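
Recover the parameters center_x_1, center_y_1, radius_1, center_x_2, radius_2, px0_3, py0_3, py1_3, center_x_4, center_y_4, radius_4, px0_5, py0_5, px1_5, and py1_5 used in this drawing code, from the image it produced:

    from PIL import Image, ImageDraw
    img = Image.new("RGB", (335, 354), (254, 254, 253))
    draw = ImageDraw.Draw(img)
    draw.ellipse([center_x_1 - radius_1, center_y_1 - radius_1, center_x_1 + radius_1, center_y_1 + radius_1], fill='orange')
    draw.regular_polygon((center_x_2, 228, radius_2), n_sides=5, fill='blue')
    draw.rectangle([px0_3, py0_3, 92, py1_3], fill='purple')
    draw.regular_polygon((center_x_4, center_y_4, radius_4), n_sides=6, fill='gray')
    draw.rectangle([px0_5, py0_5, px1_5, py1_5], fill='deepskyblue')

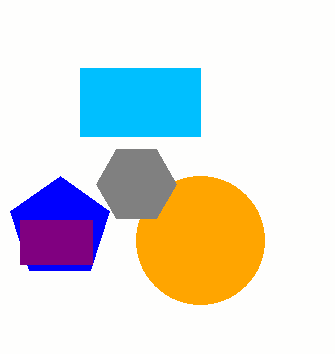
center_x_1 = 200; center_y_1 = 240; radius_1 = 64; center_x_2 = 60; radius_2 = 52; px0_3 = 20; py0_3 = 220; py1_3 = 264; center_x_4 = 136; center_y_4 = 184; radius_4 = 40; px0_5 = 80; py0_5 = 68; px1_5 = 200; py1_5 = 136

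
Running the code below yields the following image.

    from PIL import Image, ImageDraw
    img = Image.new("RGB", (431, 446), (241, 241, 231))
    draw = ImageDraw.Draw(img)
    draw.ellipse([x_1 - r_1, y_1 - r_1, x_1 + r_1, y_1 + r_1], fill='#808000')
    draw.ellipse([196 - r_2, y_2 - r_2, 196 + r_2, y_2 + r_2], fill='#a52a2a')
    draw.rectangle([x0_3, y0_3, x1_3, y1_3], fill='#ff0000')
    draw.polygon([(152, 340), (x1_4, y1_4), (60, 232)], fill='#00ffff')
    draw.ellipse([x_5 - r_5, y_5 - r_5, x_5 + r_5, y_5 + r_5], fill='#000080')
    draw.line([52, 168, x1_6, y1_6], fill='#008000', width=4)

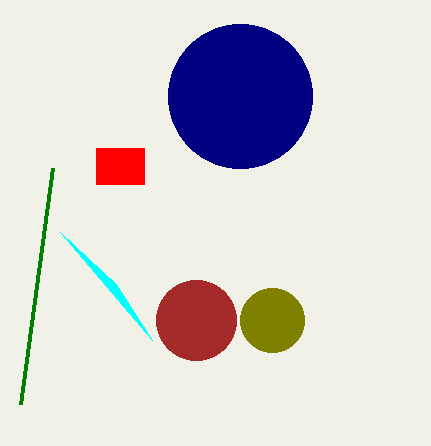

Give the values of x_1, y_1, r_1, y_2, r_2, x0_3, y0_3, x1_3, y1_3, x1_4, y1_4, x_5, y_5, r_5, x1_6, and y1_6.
x_1 = 272; y_1 = 320; r_1 = 32; y_2 = 320; r_2 = 40; x0_3 = 96; y0_3 = 148; x1_3 = 144; y1_3 = 184; x1_4 = 116; y1_4 = 284; x_5 = 240; y_5 = 96; r_5 = 72; x1_6 = 20; y1_6 = 404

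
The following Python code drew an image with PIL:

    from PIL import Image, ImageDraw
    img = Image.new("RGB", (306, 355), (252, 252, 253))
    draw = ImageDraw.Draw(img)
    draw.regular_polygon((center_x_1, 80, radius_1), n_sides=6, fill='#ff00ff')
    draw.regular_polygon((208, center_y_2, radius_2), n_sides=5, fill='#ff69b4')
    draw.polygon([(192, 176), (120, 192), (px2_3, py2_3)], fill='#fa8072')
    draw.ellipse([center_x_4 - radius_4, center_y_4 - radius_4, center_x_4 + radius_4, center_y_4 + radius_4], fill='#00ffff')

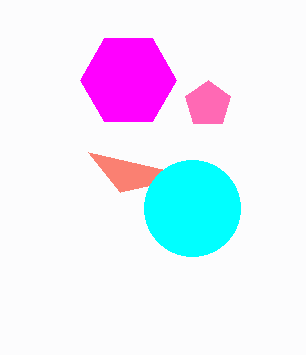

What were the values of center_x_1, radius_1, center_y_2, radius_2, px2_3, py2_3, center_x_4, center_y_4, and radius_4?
center_x_1 = 128, radius_1 = 48, center_y_2 = 104, radius_2 = 24, px2_3 = 88, py2_3 = 152, center_x_4 = 192, center_y_4 = 208, radius_4 = 48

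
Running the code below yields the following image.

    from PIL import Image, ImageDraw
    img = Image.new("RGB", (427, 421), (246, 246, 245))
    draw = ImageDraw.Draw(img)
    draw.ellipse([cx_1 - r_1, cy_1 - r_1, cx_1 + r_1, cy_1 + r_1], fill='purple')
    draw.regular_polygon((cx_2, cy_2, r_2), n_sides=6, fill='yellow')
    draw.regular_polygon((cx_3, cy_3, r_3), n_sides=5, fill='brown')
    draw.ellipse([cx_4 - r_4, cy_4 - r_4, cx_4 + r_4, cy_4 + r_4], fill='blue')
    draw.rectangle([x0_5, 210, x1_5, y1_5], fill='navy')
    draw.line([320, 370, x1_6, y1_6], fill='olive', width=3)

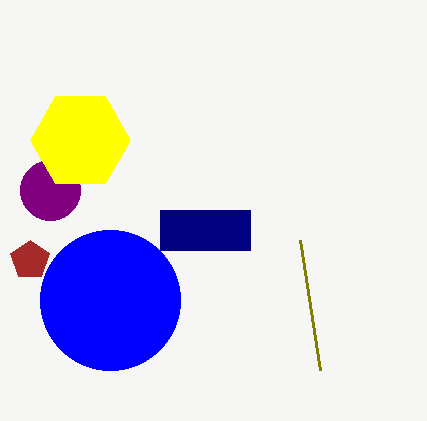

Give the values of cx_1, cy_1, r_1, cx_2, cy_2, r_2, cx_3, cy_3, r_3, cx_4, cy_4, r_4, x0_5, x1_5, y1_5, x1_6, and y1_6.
cx_1 = 50
cy_1 = 190
r_1 = 30
cx_2 = 80
cy_2 = 140
r_2 = 50
cx_3 = 30
cy_3 = 260
r_3 = 20
cx_4 = 110
cy_4 = 300
r_4 = 70
x0_5 = 160
x1_5 = 250
y1_5 = 250
x1_6 = 300
y1_6 = 240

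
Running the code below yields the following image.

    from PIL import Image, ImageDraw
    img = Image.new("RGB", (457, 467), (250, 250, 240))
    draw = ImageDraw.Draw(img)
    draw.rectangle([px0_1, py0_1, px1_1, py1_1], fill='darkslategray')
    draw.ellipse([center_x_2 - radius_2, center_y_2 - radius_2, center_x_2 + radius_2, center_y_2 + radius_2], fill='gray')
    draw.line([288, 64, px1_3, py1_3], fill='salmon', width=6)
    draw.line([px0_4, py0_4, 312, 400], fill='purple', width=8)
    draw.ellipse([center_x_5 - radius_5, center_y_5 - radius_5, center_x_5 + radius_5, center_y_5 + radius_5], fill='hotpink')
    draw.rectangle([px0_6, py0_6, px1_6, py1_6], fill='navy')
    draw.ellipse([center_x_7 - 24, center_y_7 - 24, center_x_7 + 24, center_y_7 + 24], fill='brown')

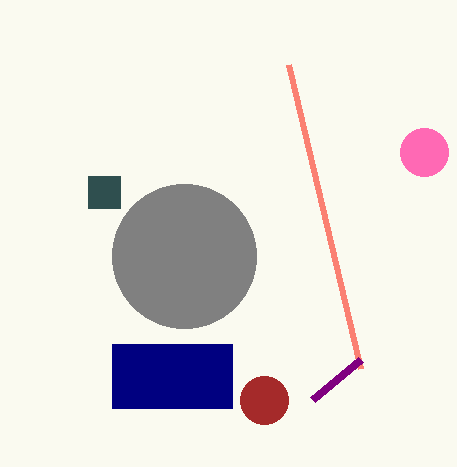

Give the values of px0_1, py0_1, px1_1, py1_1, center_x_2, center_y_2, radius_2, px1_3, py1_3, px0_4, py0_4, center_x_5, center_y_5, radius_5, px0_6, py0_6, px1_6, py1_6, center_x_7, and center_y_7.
px0_1 = 88, py0_1 = 176, px1_1 = 120, py1_1 = 208, center_x_2 = 184, center_y_2 = 256, radius_2 = 72, px1_3 = 360, py1_3 = 368, px0_4 = 360, py0_4 = 360, center_x_5 = 424, center_y_5 = 152, radius_5 = 24, px0_6 = 112, py0_6 = 344, px1_6 = 232, py1_6 = 408, center_x_7 = 264, center_y_7 = 400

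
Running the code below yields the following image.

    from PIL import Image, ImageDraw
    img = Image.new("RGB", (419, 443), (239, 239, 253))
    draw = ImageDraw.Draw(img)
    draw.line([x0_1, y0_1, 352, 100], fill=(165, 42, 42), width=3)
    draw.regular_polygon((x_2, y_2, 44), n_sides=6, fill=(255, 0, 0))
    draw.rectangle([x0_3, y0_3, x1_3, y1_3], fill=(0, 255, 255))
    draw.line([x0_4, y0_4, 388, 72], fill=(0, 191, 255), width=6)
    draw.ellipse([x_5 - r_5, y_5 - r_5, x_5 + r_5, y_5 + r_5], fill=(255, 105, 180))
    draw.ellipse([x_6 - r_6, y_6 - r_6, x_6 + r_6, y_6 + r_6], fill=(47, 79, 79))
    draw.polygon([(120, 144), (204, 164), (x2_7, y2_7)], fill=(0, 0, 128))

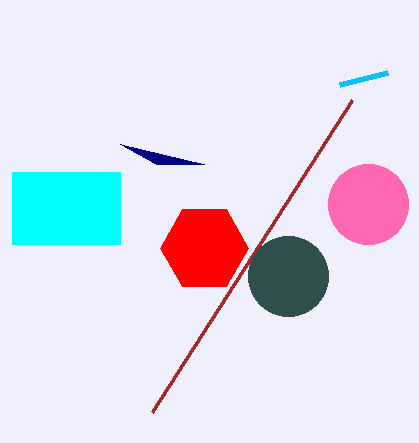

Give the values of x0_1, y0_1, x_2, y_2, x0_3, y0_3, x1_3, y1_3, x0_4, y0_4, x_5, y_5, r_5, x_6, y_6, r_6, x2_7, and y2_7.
x0_1 = 152, y0_1 = 412, x_2 = 204, y_2 = 248, x0_3 = 12, y0_3 = 172, x1_3 = 120, y1_3 = 244, x0_4 = 340, y0_4 = 84, x_5 = 368, y_5 = 204, r_5 = 40, x_6 = 288, y_6 = 276, r_6 = 40, x2_7 = 156, y2_7 = 164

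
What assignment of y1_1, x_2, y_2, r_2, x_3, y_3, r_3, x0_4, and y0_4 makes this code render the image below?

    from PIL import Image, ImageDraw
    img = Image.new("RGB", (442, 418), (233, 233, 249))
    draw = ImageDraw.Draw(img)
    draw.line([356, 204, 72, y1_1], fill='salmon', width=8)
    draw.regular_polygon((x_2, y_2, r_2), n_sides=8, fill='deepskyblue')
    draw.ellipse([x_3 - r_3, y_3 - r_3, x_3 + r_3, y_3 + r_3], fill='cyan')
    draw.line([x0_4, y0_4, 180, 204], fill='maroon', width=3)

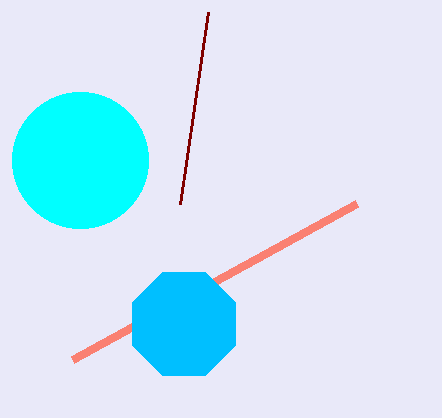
y1_1 = 360; x_2 = 184; y_2 = 324; r_2 = 56; x_3 = 80; y_3 = 160; r_3 = 68; x0_4 = 208; y0_4 = 12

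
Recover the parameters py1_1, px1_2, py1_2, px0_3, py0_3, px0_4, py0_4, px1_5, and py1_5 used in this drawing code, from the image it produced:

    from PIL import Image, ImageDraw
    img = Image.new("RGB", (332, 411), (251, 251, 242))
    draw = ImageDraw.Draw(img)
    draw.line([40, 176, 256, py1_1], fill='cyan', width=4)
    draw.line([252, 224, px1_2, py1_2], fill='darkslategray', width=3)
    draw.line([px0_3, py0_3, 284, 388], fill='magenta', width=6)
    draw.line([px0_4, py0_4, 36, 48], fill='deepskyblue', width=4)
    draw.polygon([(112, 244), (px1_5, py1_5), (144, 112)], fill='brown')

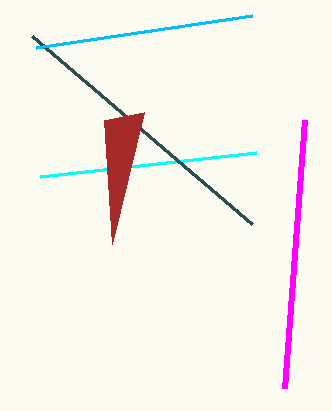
py1_1 = 152
px1_2 = 32
py1_2 = 36
px0_3 = 304
py0_3 = 120
px0_4 = 252
py0_4 = 16
px1_5 = 104
py1_5 = 120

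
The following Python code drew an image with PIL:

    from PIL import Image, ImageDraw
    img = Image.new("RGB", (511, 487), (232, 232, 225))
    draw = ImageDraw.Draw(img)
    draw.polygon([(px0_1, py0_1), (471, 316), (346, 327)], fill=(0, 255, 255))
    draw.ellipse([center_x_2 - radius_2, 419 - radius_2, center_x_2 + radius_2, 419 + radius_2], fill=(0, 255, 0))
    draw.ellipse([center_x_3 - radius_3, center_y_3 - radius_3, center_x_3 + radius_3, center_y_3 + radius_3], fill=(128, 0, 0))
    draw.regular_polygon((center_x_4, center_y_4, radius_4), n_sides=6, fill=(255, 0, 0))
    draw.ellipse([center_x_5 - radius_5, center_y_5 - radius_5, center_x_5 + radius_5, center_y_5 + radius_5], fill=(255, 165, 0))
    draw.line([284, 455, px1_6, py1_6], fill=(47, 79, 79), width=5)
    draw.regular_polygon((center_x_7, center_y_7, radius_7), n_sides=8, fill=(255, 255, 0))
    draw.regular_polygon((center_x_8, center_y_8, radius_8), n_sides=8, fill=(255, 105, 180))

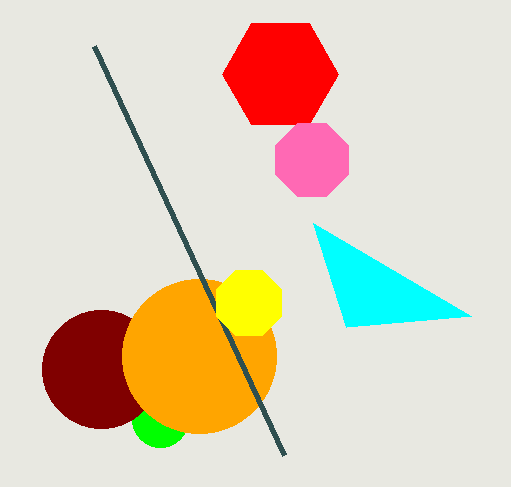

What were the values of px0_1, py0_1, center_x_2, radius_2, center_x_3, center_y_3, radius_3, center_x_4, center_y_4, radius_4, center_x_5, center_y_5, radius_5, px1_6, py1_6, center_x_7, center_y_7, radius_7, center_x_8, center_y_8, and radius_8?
px0_1 = 313, py0_1 = 223, center_x_2 = 160, radius_2 = 28, center_x_3 = 101, center_y_3 = 369, radius_3 = 59, center_x_4 = 280, center_y_4 = 74, radius_4 = 58, center_x_5 = 199, center_y_5 = 356, radius_5 = 77, px1_6 = 94, py1_6 = 46, center_x_7 = 249, center_y_7 = 303, radius_7 = 35, center_x_8 = 312, center_y_8 = 160, radius_8 = 39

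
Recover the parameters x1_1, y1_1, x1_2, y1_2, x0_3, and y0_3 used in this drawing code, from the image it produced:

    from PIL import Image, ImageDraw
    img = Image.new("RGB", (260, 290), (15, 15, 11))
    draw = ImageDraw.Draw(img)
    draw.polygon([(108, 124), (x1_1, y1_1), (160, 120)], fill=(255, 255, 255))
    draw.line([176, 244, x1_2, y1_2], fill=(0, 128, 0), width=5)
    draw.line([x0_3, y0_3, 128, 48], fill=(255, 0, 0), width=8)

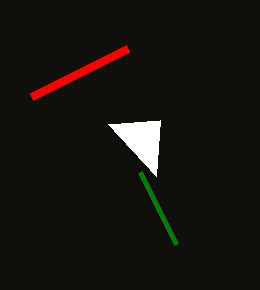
x1_1 = 156, y1_1 = 176, x1_2 = 140, y1_2 = 172, x0_3 = 32, y0_3 = 96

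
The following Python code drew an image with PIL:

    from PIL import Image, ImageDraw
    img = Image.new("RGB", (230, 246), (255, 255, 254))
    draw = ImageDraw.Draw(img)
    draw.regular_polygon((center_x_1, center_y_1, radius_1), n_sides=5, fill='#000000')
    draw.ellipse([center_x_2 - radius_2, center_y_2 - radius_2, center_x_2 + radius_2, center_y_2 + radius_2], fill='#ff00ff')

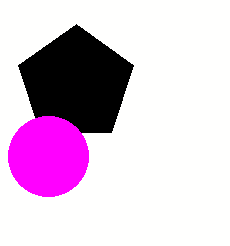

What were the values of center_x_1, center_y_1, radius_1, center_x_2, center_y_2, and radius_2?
center_x_1 = 76; center_y_1 = 84; radius_1 = 60; center_x_2 = 48; center_y_2 = 156; radius_2 = 40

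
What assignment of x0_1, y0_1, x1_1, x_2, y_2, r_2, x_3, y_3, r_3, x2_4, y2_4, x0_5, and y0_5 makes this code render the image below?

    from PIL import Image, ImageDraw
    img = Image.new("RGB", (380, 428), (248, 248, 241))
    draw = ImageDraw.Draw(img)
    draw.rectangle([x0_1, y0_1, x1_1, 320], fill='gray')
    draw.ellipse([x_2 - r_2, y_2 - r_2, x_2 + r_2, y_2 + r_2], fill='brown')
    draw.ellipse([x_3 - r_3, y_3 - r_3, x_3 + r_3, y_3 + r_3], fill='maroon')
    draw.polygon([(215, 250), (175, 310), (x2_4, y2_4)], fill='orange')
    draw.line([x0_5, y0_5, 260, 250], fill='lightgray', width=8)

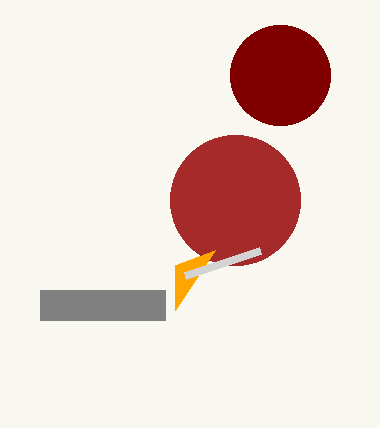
x0_1 = 40; y0_1 = 290; x1_1 = 165; x_2 = 235; y_2 = 200; r_2 = 65; x_3 = 280; y_3 = 75; r_3 = 50; x2_4 = 175; y2_4 = 265; x0_5 = 185; y0_5 = 275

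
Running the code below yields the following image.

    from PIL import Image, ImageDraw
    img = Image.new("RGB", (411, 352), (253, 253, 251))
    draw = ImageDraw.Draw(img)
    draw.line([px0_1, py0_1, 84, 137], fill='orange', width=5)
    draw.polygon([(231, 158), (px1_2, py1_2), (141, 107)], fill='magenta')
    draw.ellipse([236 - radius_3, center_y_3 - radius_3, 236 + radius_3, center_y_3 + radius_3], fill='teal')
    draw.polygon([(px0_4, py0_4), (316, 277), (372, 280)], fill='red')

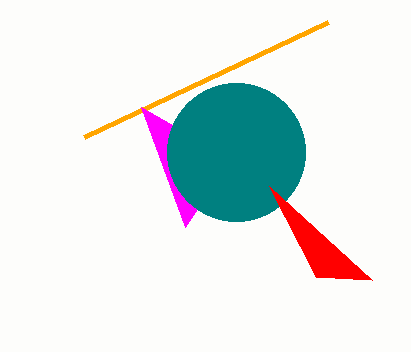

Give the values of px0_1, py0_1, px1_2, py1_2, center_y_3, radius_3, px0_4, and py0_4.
px0_1 = 328
py0_1 = 22
px1_2 = 185
py1_2 = 227
center_y_3 = 152
radius_3 = 69
px0_4 = 269
py0_4 = 186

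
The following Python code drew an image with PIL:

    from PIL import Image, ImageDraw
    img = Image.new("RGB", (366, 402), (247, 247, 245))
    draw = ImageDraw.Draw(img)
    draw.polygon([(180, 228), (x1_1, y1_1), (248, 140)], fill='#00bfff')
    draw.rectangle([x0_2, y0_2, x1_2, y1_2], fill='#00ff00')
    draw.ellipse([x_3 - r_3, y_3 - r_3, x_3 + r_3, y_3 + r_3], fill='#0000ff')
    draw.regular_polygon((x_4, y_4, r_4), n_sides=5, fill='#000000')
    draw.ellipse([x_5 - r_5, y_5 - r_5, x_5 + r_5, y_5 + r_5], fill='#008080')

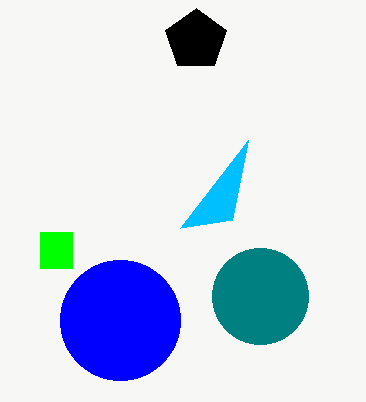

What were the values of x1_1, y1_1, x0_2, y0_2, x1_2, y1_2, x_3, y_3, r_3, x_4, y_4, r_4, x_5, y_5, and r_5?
x1_1 = 232
y1_1 = 220
x0_2 = 40
y0_2 = 232
x1_2 = 72
y1_2 = 268
x_3 = 120
y_3 = 320
r_3 = 60
x_4 = 196
y_4 = 40
r_4 = 32
x_5 = 260
y_5 = 296
r_5 = 48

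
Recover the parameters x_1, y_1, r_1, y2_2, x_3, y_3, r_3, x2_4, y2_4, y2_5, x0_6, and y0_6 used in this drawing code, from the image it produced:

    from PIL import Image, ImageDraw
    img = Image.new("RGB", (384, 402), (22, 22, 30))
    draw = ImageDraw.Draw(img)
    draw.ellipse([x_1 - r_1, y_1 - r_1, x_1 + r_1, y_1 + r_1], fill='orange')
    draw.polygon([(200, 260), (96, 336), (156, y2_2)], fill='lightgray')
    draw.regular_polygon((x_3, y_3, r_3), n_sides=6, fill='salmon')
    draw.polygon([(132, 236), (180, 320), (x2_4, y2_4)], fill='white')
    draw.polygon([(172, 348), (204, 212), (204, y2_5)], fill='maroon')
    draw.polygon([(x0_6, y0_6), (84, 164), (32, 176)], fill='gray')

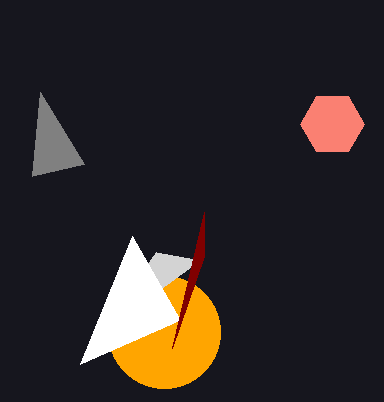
x_1 = 164
y_1 = 332
r_1 = 56
y2_2 = 252
x_3 = 332
y_3 = 124
r_3 = 32
x2_4 = 80
y2_4 = 364
y2_5 = 256
x0_6 = 40
y0_6 = 92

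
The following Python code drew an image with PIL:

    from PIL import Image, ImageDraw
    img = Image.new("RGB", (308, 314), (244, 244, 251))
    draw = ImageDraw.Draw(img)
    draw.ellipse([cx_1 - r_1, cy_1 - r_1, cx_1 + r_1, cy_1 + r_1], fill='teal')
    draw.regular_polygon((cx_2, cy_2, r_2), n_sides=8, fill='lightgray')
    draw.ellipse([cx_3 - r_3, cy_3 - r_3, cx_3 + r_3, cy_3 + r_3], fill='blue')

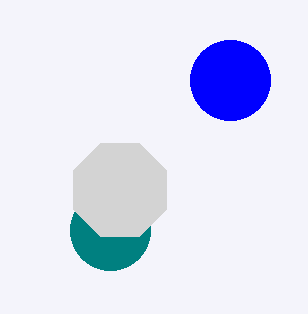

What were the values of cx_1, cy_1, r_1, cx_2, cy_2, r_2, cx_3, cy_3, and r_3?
cx_1 = 110, cy_1 = 230, r_1 = 40, cx_2 = 120, cy_2 = 190, r_2 = 50, cx_3 = 230, cy_3 = 80, r_3 = 40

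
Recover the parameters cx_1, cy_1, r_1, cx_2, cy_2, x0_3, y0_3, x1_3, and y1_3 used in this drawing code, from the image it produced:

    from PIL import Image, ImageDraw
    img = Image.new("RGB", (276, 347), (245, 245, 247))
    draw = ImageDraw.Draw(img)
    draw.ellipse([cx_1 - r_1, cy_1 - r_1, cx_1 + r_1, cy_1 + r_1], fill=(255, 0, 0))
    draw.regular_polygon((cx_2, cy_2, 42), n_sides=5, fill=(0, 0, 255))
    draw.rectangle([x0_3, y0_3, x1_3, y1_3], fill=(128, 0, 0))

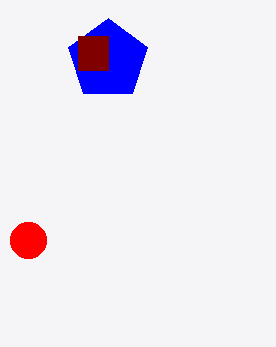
cx_1 = 28, cy_1 = 240, r_1 = 18, cx_2 = 108, cy_2 = 60, x0_3 = 78, y0_3 = 36, x1_3 = 108, y1_3 = 70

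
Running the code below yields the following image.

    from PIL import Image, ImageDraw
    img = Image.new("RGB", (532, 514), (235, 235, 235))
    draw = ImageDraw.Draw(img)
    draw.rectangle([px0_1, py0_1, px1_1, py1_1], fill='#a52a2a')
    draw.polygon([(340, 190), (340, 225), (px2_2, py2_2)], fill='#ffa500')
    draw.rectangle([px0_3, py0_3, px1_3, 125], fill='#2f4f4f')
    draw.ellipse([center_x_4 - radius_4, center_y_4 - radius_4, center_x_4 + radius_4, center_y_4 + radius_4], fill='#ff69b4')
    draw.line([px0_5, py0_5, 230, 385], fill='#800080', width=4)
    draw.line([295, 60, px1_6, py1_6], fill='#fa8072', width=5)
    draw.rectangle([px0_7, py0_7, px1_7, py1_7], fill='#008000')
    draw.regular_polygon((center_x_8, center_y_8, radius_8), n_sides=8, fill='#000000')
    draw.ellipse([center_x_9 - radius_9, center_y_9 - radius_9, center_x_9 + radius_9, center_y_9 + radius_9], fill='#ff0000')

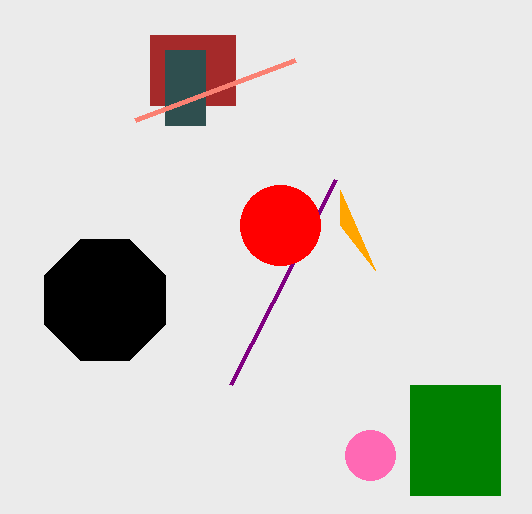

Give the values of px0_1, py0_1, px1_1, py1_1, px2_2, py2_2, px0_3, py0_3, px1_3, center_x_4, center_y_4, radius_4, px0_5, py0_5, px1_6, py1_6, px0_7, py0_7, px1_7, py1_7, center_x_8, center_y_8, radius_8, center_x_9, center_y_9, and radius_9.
px0_1 = 150; py0_1 = 35; px1_1 = 235; py1_1 = 105; px2_2 = 375; py2_2 = 270; px0_3 = 165; py0_3 = 50; px1_3 = 205; center_x_4 = 370; center_y_4 = 455; radius_4 = 25; px0_5 = 335; py0_5 = 180; px1_6 = 135; py1_6 = 120; px0_7 = 410; py0_7 = 385; px1_7 = 500; py1_7 = 495; center_x_8 = 105; center_y_8 = 300; radius_8 = 65; center_x_9 = 280; center_y_9 = 225; radius_9 = 40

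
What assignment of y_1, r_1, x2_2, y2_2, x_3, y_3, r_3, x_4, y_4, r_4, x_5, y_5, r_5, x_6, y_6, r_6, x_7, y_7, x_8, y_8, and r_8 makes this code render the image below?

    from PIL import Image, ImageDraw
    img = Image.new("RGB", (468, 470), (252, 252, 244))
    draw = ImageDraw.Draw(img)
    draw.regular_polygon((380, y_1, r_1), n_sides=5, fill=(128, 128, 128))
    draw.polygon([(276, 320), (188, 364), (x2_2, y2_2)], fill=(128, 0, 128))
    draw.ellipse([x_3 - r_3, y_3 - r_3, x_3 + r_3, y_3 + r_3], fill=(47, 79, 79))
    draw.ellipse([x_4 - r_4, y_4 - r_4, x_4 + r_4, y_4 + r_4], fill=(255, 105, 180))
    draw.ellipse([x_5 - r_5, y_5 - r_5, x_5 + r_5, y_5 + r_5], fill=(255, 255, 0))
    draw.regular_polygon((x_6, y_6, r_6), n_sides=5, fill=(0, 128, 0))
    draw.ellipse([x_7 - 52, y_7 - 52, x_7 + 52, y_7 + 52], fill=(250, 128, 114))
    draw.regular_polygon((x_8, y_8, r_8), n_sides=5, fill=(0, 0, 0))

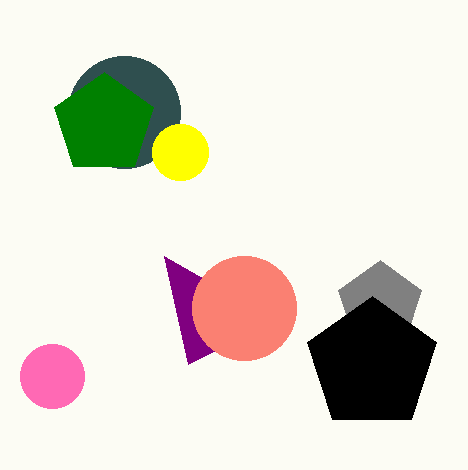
y_1 = 304, r_1 = 44, x2_2 = 164, y2_2 = 256, x_3 = 124, y_3 = 112, r_3 = 56, x_4 = 52, y_4 = 376, r_4 = 32, x_5 = 180, y_5 = 152, r_5 = 28, x_6 = 104, y_6 = 124, r_6 = 52, x_7 = 244, y_7 = 308, x_8 = 372, y_8 = 364, r_8 = 68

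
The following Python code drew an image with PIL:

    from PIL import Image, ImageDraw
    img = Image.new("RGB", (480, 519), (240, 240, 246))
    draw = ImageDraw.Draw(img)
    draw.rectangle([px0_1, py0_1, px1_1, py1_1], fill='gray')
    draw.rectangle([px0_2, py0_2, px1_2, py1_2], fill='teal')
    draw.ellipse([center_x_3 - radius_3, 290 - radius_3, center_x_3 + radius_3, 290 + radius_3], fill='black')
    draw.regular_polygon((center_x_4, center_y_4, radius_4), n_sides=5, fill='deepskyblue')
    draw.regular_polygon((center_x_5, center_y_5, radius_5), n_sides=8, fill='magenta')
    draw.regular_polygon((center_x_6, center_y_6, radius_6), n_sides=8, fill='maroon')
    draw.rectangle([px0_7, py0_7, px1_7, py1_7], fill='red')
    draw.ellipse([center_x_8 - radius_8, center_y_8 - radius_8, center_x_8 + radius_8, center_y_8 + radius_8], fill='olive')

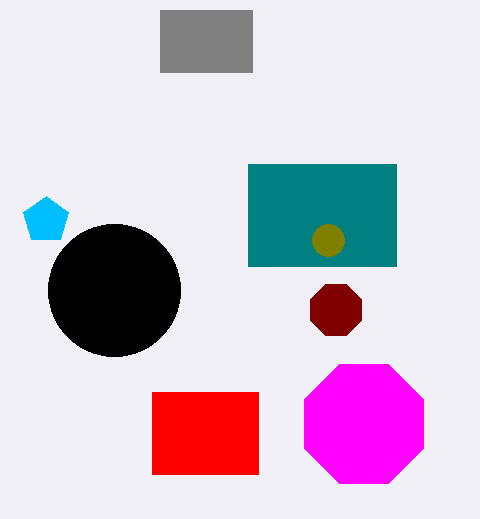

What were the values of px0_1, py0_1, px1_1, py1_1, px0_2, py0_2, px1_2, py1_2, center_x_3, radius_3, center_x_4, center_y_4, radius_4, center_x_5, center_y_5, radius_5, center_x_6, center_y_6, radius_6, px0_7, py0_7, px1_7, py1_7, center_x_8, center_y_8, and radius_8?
px0_1 = 160; py0_1 = 10; px1_1 = 252; py1_1 = 72; px0_2 = 248; py0_2 = 164; px1_2 = 396; py1_2 = 266; center_x_3 = 114; radius_3 = 66; center_x_4 = 46; center_y_4 = 220; radius_4 = 24; center_x_5 = 364; center_y_5 = 424; radius_5 = 64; center_x_6 = 336; center_y_6 = 310; radius_6 = 28; px0_7 = 152; py0_7 = 392; px1_7 = 258; py1_7 = 474; center_x_8 = 328; center_y_8 = 240; radius_8 = 16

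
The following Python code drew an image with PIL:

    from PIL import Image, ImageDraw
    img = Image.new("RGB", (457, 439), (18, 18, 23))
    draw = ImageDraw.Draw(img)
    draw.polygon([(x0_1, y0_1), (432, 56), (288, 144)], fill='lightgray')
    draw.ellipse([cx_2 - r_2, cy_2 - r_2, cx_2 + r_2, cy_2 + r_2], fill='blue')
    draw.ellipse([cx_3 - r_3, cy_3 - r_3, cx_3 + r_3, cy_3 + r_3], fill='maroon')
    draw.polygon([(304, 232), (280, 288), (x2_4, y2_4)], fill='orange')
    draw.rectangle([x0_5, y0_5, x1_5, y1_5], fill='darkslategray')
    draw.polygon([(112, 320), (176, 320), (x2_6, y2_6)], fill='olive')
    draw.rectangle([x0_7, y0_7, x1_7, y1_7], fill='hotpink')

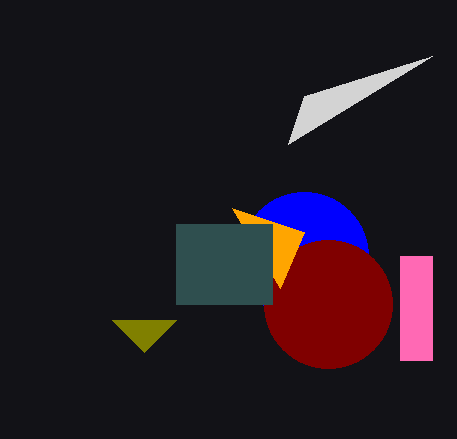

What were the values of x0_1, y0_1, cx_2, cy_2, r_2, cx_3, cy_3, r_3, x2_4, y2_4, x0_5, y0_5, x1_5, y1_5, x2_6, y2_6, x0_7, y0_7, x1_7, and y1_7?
x0_1 = 304, y0_1 = 96, cx_2 = 304, cy_2 = 256, r_2 = 64, cx_3 = 328, cy_3 = 304, r_3 = 64, x2_4 = 232, y2_4 = 208, x0_5 = 176, y0_5 = 224, x1_5 = 272, y1_5 = 304, x2_6 = 144, y2_6 = 352, x0_7 = 400, y0_7 = 256, x1_7 = 432, y1_7 = 360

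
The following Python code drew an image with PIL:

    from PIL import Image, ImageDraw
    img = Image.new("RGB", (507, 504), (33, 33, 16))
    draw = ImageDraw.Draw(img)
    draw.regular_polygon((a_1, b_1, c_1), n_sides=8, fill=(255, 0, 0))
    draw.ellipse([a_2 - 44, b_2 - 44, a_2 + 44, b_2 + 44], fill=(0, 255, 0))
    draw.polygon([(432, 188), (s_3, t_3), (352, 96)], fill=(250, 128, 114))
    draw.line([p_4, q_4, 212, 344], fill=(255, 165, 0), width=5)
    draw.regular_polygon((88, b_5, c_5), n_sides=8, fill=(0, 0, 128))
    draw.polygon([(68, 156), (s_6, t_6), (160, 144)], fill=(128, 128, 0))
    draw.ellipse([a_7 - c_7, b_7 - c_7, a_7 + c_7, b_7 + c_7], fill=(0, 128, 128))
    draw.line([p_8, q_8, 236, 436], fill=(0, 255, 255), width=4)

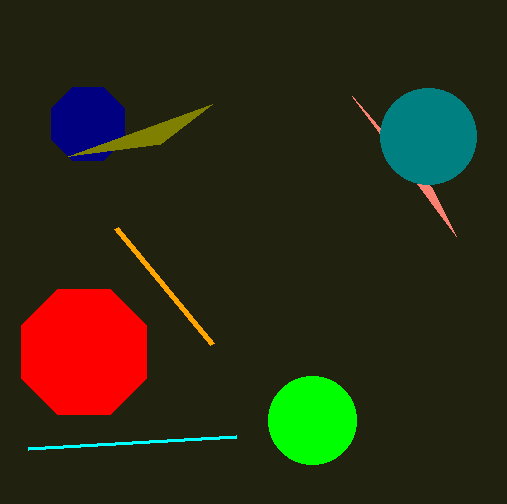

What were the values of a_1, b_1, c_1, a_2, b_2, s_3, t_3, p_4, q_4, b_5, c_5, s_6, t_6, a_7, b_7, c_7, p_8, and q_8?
a_1 = 84, b_1 = 352, c_1 = 68, a_2 = 312, b_2 = 420, s_3 = 456, t_3 = 236, p_4 = 116, q_4 = 228, b_5 = 124, c_5 = 40, s_6 = 212, t_6 = 104, a_7 = 428, b_7 = 136, c_7 = 48, p_8 = 28, q_8 = 448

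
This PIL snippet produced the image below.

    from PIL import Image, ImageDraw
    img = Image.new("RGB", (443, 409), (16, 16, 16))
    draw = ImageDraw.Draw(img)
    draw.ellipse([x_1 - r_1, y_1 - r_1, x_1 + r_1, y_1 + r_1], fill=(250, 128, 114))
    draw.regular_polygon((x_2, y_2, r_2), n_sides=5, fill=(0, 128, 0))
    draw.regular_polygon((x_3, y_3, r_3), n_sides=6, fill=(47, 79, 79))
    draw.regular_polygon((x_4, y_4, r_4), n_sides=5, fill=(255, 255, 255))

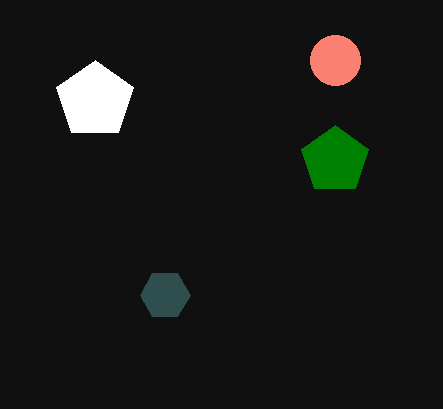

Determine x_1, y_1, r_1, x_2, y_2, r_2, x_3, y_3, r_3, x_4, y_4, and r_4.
x_1 = 335; y_1 = 60; r_1 = 25; x_2 = 335; y_2 = 160; r_2 = 35; x_3 = 165; y_3 = 295; r_3 = 25; x_4 = 95; y_4 = 100; r_4 = 40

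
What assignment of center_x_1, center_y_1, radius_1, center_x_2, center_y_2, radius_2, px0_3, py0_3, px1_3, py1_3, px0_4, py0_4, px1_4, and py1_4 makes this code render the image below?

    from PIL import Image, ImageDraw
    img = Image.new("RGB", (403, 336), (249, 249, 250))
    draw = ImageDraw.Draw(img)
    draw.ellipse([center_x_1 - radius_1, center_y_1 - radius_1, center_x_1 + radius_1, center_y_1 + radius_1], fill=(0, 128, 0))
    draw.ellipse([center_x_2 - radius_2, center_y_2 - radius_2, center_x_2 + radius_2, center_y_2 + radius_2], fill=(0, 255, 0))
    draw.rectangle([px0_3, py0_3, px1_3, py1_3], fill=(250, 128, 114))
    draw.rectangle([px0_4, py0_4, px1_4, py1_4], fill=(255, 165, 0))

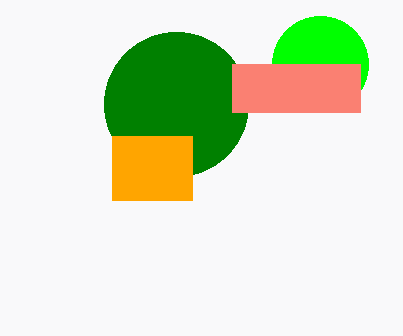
center_x_1 = 176
center_y_1 = 104
radius_1 = 72
center_x_2 = 320
center_y_2 = 64
radius_2 = 48
px0_3 = 232
py0_3 = 64
px1_3 = 360
py1_3 = 112
px0_4 = 112
py0_4 = 136
px1_4 = 192
py1_4 = 200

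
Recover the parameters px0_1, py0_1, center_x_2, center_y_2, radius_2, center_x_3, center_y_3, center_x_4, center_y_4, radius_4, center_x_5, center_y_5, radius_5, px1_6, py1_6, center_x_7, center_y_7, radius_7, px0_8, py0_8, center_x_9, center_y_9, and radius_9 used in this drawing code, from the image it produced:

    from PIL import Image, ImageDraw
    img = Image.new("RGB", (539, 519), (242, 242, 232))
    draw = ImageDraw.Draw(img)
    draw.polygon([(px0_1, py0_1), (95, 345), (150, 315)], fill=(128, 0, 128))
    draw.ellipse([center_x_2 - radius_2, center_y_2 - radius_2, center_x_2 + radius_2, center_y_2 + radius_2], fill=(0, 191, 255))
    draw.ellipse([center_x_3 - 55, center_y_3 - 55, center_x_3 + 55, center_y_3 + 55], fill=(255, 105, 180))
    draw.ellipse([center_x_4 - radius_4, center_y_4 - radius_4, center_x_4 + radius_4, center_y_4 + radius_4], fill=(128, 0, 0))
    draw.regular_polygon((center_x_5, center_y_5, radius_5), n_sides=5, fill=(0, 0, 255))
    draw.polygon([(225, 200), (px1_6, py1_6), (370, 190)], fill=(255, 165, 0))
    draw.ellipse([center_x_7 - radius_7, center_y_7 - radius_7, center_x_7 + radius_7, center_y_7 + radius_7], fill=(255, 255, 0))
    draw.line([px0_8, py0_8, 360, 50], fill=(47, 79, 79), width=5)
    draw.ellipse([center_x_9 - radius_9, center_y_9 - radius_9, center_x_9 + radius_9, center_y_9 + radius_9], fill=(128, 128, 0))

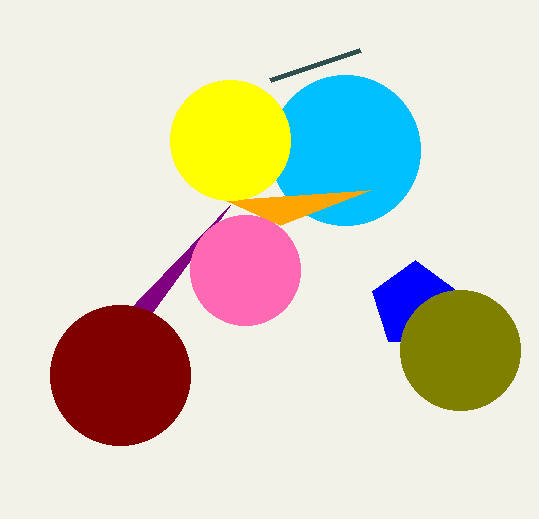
px0_1 = 230, py0_1 = 205, center_x_2 = 345, center_y_2 = 150, radius_2 = 75, center_x_3 = 245, center_y_3 = 270, center_x_4 = 120, center_y_4 = 375, radius_4 = 70, center_x_5 = 415, center_y_5 = 305, radius_5 = 45, px1_6 = 280, py1_6 = 225, center_x_7 = 230, center_y_7 = 140, radius_7 = 60, px0_8 = 270, py0_8 = 80, center_x_9 = 460, center_y_9 = 350, radius_9 = 60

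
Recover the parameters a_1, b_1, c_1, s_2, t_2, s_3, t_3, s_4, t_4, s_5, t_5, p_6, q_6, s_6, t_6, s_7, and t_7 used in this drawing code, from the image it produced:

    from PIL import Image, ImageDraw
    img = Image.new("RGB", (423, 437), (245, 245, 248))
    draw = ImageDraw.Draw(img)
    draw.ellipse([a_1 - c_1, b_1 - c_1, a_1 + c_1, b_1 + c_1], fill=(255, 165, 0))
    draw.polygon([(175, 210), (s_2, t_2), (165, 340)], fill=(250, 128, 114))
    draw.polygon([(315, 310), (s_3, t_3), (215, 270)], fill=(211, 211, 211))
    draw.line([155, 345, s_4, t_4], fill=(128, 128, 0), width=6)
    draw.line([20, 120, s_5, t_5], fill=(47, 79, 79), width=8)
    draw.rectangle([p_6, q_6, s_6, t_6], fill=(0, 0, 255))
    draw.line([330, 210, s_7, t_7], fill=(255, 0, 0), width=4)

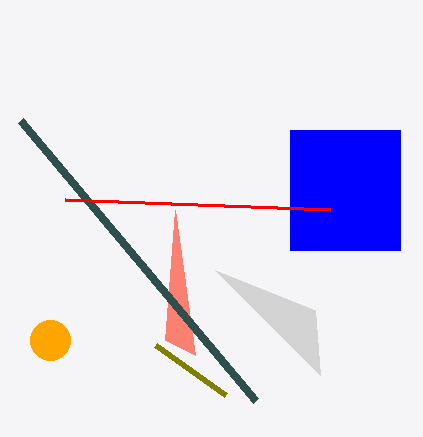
a_1 = 50, b_1 = 340, c_1 = 20, s_2 = 195, t_2 = 355, s_3 = 320, t_3 = 375, s_4 = 225, t_4 = 395, s_5 = 255, t_5 = 400, p_6 = 290, q_6 = 130, s_6 = 400, t_6 = 250, s_7 = 65, t_7 = 200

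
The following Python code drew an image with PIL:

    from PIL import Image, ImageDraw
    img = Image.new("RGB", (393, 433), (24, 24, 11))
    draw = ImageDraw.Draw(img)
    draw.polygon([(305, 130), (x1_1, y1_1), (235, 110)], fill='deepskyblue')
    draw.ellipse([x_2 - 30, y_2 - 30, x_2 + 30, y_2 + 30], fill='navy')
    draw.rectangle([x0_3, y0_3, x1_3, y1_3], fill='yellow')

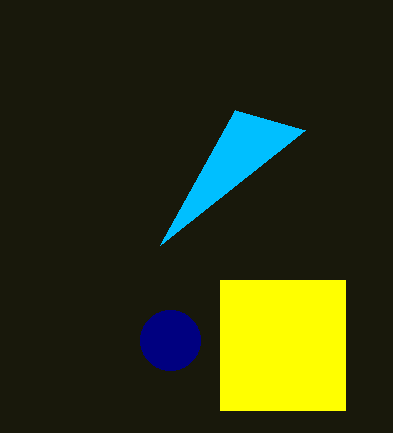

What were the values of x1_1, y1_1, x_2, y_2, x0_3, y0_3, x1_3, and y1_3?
x1_1 = 160; y1_1 = 245; x_2 = 170; y_2 = 340; x0_3 = 220; y0_3 = 280; x1_3 = 345; y1_3 = 410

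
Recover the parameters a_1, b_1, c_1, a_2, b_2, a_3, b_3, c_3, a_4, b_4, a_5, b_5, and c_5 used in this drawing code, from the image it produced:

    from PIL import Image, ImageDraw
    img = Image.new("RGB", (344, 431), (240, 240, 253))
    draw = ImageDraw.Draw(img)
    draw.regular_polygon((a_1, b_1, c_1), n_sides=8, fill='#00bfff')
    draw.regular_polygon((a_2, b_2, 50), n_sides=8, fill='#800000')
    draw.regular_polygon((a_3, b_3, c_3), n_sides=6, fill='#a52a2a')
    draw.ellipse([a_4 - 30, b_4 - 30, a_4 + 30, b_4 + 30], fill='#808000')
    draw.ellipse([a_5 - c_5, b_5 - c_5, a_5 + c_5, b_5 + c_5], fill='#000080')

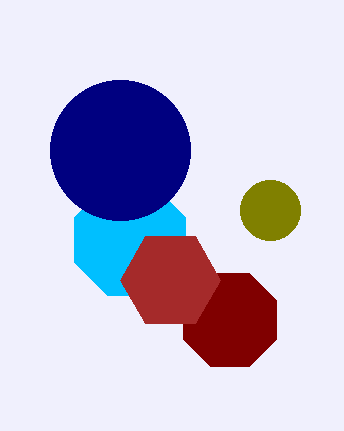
a_1 = 130
b_1 = 240
c_1 = 60
a_2 = 230
b_2 = 320
a_3 = 170
b_3 = 280
c_3 = 50
a_4 = 270
b_4 = 210
a_5 = 120
b_5 = 150
c_5 = 70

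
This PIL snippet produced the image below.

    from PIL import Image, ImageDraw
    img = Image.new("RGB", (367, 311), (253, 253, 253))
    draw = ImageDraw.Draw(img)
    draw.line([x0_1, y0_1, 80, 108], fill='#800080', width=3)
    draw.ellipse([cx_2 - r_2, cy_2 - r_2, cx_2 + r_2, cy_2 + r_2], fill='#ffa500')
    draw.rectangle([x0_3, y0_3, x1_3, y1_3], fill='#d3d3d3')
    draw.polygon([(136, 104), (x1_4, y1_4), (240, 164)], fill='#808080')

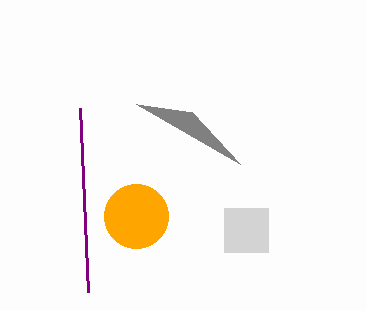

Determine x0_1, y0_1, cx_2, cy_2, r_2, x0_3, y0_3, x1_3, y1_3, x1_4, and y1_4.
x0_1 = 88; y0_1 = 292; cx_2 = 136; cy_2 = 216; r_2 = 32; x0_3 = 224; y0_3 = 208; x1_3 = 268; y1_3 = 252; x1_4 = 192; y1_4 = 112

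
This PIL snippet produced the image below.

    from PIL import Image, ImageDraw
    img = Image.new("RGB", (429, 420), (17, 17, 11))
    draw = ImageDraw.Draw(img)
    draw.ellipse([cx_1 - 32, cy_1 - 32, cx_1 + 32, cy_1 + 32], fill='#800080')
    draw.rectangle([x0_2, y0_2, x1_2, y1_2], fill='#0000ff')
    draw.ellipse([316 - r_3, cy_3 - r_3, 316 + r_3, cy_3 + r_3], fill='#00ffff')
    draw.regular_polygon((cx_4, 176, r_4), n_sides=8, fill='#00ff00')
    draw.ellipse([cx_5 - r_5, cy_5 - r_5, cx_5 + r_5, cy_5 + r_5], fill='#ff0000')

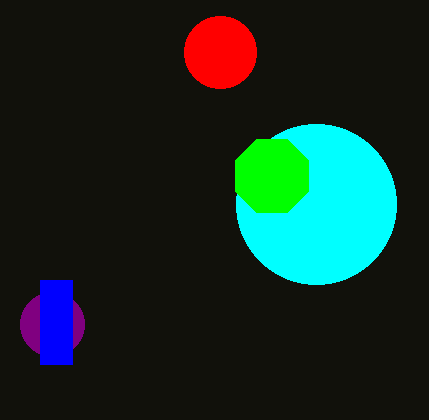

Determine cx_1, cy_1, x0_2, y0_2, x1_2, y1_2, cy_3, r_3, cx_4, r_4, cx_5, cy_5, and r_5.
cx_1 = 52; cy_1 = 324; x0_2 = 40; y0_2 = 280; x1_2 = 72; y1_2 = 364; cy_3 = 204; r_3 = 80; cx_4 = 272; r_4 = 40; cx_5 = 220; cy_5 = 52; r_5 = 36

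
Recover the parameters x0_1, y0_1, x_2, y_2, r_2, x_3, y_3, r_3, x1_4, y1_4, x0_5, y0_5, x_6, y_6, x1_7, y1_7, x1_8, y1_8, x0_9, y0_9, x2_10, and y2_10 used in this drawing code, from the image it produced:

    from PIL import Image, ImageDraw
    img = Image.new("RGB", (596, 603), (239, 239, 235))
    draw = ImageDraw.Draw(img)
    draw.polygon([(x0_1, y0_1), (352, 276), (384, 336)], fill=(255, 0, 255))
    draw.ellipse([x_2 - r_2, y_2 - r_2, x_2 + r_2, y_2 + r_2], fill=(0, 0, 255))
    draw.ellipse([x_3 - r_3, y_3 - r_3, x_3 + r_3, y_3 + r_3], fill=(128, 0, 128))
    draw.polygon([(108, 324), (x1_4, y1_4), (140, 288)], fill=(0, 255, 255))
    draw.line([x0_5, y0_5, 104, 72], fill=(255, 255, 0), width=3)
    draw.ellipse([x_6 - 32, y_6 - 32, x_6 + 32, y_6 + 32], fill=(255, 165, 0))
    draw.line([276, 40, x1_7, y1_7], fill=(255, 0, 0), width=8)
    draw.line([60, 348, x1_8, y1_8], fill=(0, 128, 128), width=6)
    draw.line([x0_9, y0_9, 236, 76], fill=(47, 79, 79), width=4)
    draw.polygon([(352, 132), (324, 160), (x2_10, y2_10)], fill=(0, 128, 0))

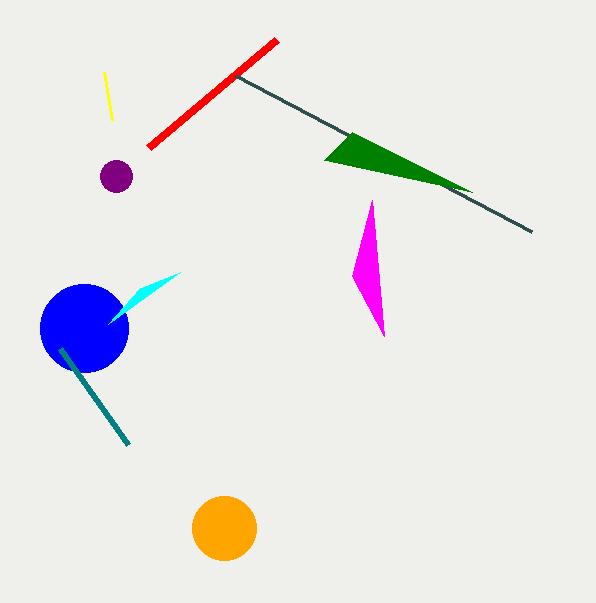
x0_1 = 372, y0_1 = 200, x_2 = 84, y_2 = 328, r_2 = 44, x_3 = 116, y_3 = 176, r_3 = 16, x1_4 = 180, y1_4 = 272, x0_5 = 112, y0_5 = 120, x_6 = 224, y_6 = 528, x1_7 = 148, y1_7 = 148, x1_8 = 128, y1_8 = 444, x0_9 = 532, y0_9 = 232, x2_10 = 472, y2_10 = 192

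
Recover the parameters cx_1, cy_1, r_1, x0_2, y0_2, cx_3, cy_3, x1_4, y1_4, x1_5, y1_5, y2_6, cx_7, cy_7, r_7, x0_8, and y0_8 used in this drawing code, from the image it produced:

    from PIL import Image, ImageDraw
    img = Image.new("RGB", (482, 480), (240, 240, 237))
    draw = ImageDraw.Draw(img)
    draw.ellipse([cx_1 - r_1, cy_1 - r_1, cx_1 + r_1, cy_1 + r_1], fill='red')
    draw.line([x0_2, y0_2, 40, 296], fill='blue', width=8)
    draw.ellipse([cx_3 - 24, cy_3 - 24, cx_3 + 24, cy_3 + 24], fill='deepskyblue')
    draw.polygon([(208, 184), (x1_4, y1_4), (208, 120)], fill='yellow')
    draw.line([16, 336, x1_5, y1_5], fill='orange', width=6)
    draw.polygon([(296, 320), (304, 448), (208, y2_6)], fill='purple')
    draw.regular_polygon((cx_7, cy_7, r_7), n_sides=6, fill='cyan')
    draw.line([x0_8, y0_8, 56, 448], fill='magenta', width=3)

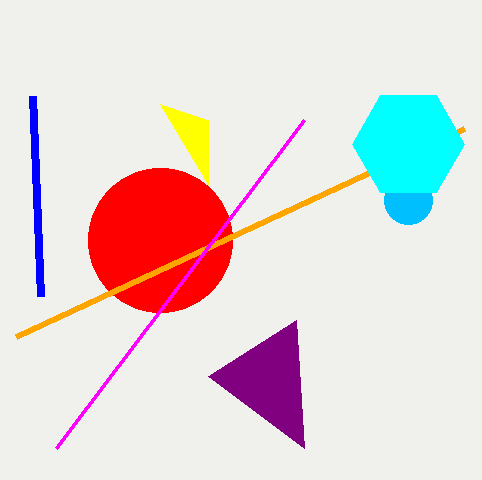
cx_1 = 160; cy_1 = 240; r_1 = 72; x0_2 = 32; y0_2 = 96; cx_3 = 408; cy_3 = 200; x1_4 = 160; y1_4 = 104; x1_5 = 464; y1_5 = 128; y2_6 = 376; cx_7 = 408; cy_7 = 144; r_7 = 56; x0_8 = 304; y0_8 = 120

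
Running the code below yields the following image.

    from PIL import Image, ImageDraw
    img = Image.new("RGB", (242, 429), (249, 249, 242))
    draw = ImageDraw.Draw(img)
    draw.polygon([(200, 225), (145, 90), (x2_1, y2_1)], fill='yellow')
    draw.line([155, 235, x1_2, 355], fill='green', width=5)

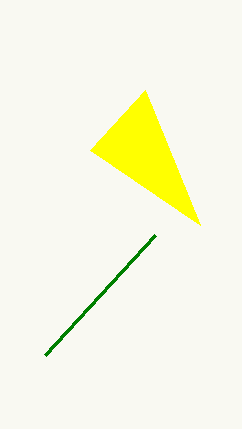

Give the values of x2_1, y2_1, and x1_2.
x2_1 = 90
y2_1 = 150
x1_2 = 45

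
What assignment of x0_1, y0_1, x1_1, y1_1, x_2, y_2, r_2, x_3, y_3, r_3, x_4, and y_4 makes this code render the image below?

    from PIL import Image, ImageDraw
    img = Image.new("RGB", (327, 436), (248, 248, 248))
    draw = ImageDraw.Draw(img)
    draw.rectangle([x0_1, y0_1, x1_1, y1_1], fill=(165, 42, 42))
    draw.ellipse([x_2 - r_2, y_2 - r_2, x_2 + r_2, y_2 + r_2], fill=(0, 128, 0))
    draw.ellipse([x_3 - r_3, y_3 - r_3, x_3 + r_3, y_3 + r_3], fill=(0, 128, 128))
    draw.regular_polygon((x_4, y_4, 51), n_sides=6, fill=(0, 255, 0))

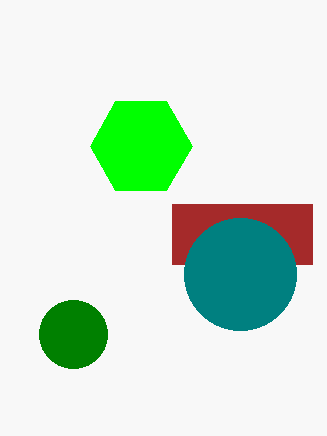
x0_1 = 172, y0_1 = 204, x1_1 = 312, y1_1 = 264, x_2 = 73, y_2 = 334, r_2 = 34, x_3 = 240, y_3 = 274, r_3 = 56, x_4 = 141, y_4 = 146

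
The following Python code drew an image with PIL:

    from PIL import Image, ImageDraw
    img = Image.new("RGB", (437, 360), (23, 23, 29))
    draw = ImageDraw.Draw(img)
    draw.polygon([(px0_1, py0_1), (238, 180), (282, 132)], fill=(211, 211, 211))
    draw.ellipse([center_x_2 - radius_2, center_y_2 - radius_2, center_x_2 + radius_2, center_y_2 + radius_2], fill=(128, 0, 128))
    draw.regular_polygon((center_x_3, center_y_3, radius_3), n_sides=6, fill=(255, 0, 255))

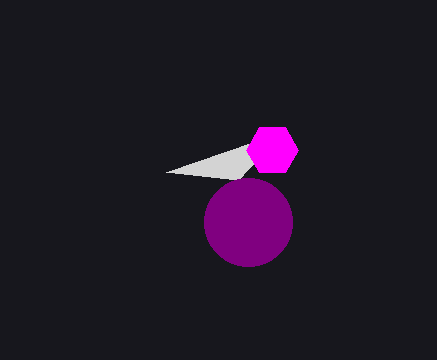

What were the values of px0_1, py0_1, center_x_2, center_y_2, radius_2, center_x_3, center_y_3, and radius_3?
px0_1 = 166; py0_1 = 172; center_x_2 = 248; center_y_2 = 222; radius_2 = 44; center_x_3 = 272; center_y_3 = 150; radius_3 = 26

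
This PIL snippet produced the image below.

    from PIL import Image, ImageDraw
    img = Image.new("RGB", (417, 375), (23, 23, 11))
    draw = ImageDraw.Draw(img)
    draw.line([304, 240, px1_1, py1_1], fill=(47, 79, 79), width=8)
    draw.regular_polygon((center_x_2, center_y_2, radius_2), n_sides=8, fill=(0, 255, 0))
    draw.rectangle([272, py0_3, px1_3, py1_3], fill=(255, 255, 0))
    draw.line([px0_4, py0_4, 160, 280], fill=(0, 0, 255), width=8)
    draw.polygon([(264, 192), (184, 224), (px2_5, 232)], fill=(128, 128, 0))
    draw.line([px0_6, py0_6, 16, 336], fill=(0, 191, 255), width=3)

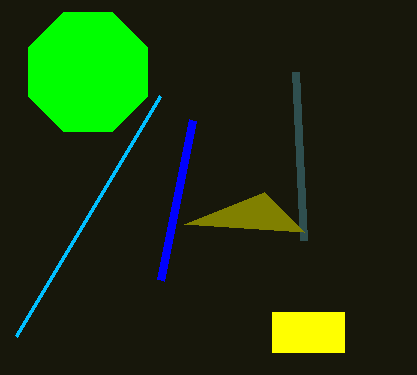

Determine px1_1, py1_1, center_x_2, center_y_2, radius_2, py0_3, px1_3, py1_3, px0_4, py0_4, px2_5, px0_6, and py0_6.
px1_1 = 296, py1_1 = 72, center_x_2 = 88, center_y_2 = 72, radius_2 = 64, py0_3 = 312, px1_3 = 344, py1_3 = 352, px0_4 = 192, py0_4 = 120, px2_5 = 304, px0_6 = 160, py0_6 = 96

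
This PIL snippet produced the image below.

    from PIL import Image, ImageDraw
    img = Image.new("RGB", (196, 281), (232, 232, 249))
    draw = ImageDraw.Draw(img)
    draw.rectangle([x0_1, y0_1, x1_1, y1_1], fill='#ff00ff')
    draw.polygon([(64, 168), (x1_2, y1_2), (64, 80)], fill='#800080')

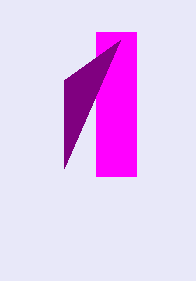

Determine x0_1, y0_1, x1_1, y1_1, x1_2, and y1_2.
x0_1 = 96; y0_1 = 32; x1_1 = 136; y1_1 = 176; x1_2 = 120; y1_2 = 40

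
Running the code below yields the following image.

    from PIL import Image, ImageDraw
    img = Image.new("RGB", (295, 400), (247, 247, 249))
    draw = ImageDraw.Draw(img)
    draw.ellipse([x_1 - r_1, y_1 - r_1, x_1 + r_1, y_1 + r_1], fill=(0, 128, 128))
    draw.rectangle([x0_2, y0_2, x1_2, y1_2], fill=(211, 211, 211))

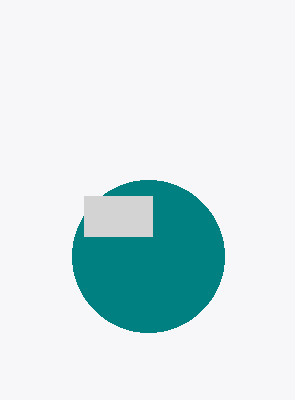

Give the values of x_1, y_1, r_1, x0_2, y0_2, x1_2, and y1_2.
x_1 = 148, y_1 = 256, r_1 = 76, x0_2 = 84, y0_2 = 196, x1_2 = 152, y1_2 = 236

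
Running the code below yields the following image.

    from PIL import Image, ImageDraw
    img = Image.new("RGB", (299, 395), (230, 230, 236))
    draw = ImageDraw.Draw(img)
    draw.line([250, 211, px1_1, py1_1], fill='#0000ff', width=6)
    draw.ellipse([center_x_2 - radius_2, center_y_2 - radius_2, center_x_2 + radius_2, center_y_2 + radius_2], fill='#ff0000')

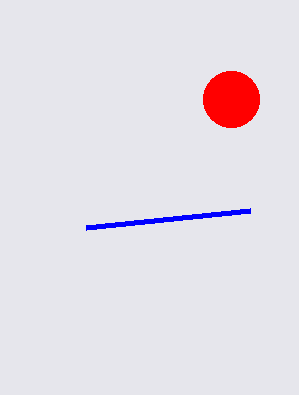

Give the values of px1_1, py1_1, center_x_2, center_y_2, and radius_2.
px1_1 = 86; py1_1 = 228; center_x_2 = 231; center_y_2 = 99; radius_2 = 28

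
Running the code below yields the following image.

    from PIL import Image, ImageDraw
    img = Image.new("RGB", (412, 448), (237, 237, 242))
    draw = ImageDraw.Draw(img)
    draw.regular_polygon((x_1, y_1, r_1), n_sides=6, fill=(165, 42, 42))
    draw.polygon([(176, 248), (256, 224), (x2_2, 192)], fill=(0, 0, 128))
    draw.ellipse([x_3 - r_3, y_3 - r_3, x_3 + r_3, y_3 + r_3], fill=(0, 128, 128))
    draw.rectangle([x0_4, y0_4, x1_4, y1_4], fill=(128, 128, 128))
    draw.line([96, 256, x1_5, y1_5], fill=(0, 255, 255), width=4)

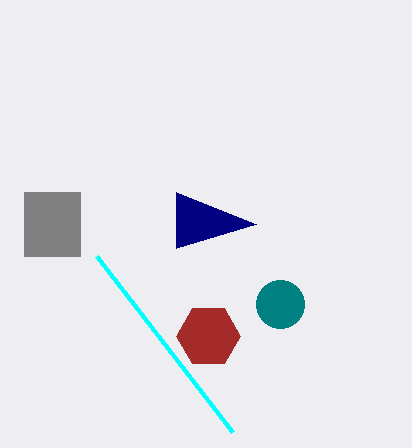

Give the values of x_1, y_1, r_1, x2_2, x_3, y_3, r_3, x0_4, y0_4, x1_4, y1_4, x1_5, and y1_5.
x_1 = 208
y_1 = 336
r_1 = 32
x2_2 = 176
x_3 = 280
y_3 = 304
r_3 = 24
x0_4 = 24
y0_4 = 192
x1_4 = 80
y1_4 = 256
x1_5 = 232
y1_5 = 432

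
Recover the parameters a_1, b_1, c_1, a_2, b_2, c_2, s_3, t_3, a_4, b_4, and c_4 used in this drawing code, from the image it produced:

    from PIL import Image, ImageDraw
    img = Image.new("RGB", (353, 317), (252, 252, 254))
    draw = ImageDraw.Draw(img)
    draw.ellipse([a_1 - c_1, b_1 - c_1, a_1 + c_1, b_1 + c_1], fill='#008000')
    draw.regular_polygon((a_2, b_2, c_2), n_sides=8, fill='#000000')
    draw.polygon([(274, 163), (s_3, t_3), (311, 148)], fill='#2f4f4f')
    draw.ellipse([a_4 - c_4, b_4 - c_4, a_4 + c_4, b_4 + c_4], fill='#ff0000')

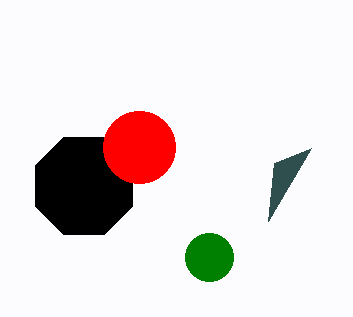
a_1 = 209
b_1 = 257
c_1 = 24
a_2 = 84
b_2 = 186
c_2 = 53
s_3 = 268
t_3 = 221
a_4 = 139
b_4 = 147
c_4 = 36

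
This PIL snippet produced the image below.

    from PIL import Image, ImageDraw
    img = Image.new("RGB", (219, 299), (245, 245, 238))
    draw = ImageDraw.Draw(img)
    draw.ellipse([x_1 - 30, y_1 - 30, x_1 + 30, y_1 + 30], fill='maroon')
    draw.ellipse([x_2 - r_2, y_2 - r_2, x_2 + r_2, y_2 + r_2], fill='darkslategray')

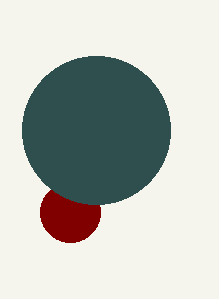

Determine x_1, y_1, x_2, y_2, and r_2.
x_1 = 70; y_1 = 212; x_2 = 96; y_2 = 130; r_2 = 74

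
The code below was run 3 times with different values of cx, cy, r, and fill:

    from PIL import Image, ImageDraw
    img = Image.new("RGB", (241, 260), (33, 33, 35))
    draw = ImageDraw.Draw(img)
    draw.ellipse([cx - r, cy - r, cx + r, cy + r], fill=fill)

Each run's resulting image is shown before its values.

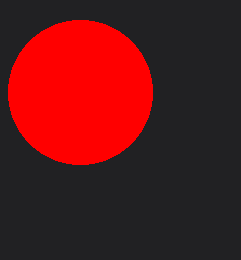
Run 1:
cx = 80; cy = 92; r = 72; fill = 'red'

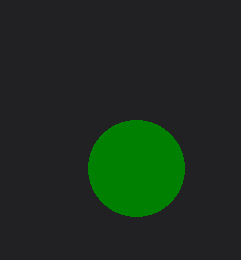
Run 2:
cx = 136; cy = 168; r = 48; fill = 'green'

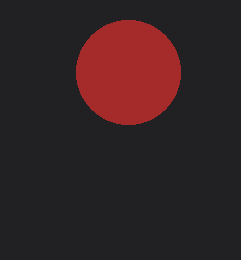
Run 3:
cx = 128, cy = 72, r = 52, fill = 'brown'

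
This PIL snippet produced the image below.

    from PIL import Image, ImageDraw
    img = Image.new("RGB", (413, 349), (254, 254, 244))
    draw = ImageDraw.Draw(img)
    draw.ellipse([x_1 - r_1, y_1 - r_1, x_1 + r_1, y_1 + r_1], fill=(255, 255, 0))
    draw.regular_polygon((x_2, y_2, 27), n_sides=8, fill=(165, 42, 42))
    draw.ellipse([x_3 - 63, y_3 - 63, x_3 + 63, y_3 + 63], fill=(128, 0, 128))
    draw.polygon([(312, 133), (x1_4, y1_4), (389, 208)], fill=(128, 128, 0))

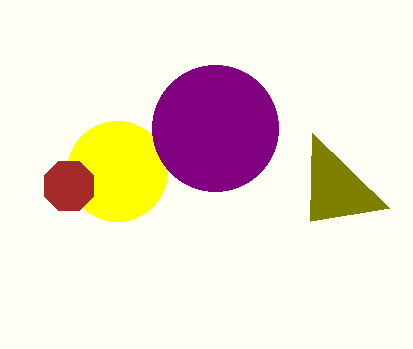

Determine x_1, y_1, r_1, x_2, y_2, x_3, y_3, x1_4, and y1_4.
x_1 = 117
y_1 = 171
r_1 = 50
x_2 = 69
y_2 = 186
x_3 = 215
y_3 = 128
x1_4 = 310
y1_4 = 221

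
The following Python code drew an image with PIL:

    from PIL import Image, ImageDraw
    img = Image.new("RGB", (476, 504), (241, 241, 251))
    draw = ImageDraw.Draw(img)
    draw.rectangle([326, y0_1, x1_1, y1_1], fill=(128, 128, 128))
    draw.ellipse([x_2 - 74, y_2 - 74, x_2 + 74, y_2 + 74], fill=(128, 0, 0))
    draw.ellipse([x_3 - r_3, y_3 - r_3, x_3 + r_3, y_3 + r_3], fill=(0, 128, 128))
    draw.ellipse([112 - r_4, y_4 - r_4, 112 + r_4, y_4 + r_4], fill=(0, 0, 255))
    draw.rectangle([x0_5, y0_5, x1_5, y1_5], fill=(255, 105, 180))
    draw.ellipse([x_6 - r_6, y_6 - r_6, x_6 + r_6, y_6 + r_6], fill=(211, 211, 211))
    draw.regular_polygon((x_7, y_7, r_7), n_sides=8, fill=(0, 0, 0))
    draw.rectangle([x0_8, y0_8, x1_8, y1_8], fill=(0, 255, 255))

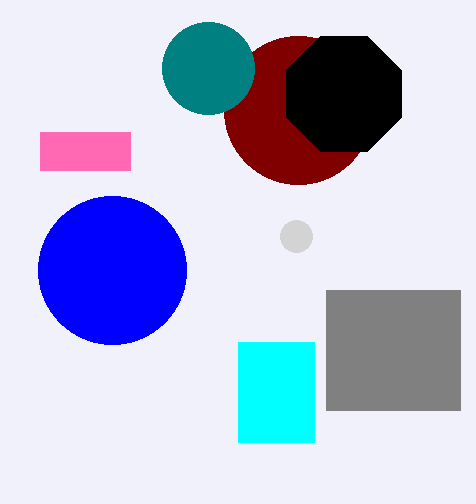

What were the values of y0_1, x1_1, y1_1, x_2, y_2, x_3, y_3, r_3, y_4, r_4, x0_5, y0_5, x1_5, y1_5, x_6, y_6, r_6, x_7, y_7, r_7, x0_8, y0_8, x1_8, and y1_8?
y0_1 = 290
x1_1 = 460
y1_1 = 410
x_2 = 298
y_2 = 110
x_3 = 208
y_3 = 68
r_3 = 46
y_4 = 270
r_4 = 74
x0_5 = 40
y0_5 = 132
x1_5 = 130
y1_5 = 170
x_6 = 296
y_6 = 236
r_6 = 16
x_7 = 344
y_7 = 94
r_7 = 62
x0_8 = 238
y0_8 = 342
x1_8 = 314
y1_8 = 442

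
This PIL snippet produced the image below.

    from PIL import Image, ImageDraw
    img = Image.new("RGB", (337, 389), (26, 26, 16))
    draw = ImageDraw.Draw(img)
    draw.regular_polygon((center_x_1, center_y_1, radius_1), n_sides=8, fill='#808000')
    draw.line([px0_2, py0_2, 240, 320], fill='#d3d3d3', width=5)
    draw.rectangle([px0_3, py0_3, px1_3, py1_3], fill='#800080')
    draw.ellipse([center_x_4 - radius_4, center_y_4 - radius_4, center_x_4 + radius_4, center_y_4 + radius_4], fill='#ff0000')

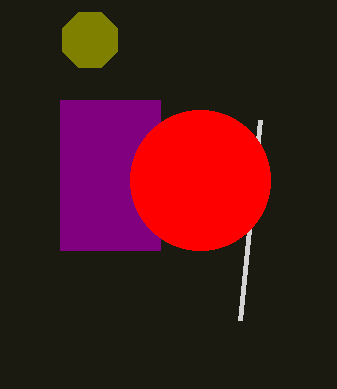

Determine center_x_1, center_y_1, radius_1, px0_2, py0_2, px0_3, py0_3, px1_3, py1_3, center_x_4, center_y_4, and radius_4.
center_x_1 = 90, center_y_1 = 40, radius_1 = 30, px0_2 = 260, py0_2 = 120, px0_3 = 60, py0_3 = 100, px1_3 = 160, py1_3 = 250, center_x_4 = 200, center_y_4 = 180, radius_4 = 70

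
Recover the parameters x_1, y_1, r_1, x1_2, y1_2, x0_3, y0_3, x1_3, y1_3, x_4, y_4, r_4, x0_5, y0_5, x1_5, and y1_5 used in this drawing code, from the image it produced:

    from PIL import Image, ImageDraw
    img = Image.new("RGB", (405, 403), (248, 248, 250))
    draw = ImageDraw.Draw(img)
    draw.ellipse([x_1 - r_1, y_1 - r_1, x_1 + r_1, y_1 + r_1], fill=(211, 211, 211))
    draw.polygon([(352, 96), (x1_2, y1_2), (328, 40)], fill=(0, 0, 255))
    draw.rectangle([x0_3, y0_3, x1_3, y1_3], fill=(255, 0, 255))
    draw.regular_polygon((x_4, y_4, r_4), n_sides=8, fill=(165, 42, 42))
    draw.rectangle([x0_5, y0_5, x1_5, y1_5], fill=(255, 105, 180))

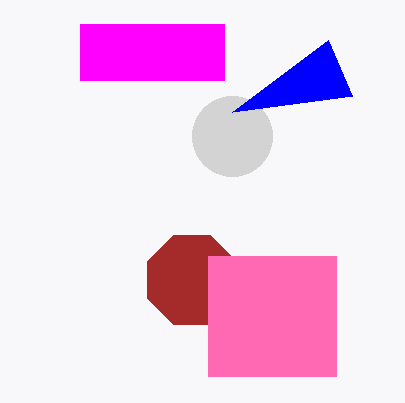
x_1 = 232, y_1 = 136, r_1 = 40, x1_2 = 232, y1_2 = 112, x0_3 = 80, y0_3 = 24, x1_3 = 224, y1_3 = 80, x_4 = 192, y_4 = 280, r_4 = 48, x0_5 = 208, y0_5 = 256, x1_5 = 336, y1_5 = 376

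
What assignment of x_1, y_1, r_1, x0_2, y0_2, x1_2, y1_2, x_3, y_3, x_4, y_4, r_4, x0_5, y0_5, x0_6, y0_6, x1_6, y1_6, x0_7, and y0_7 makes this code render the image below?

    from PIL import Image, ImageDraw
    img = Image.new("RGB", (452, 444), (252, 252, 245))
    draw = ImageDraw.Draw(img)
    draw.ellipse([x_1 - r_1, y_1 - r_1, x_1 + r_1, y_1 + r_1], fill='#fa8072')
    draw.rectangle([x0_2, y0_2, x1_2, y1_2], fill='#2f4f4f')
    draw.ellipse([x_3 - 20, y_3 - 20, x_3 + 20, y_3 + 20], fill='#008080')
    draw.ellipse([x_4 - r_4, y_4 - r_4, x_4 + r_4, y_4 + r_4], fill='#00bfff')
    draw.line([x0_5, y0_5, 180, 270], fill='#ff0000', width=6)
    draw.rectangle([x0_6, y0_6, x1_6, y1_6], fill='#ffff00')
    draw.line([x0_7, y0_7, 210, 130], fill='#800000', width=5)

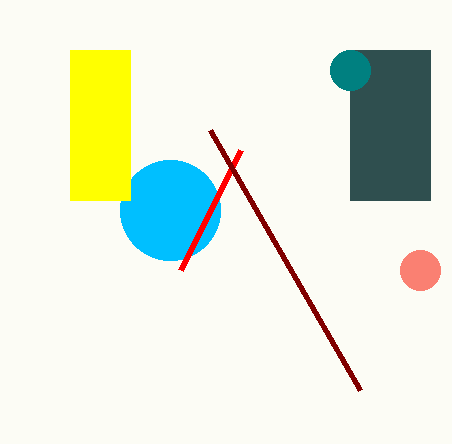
x_1 = 420, y_1 = 270, r_1 = 20, x0_2 = 350, y0_2 = 50, x1_2 = 430, y1_2 = 200, x_3 = 350, y_3 = 70, x_4 = 170, y_4 = 210, r_4 = 50, x0_5 = 240, y0_5 = 150, x0_6 = 70, y0_6 = 50, x1_6 = 130, y1_6 = 200, x0_7 = 360, y0_7 = 390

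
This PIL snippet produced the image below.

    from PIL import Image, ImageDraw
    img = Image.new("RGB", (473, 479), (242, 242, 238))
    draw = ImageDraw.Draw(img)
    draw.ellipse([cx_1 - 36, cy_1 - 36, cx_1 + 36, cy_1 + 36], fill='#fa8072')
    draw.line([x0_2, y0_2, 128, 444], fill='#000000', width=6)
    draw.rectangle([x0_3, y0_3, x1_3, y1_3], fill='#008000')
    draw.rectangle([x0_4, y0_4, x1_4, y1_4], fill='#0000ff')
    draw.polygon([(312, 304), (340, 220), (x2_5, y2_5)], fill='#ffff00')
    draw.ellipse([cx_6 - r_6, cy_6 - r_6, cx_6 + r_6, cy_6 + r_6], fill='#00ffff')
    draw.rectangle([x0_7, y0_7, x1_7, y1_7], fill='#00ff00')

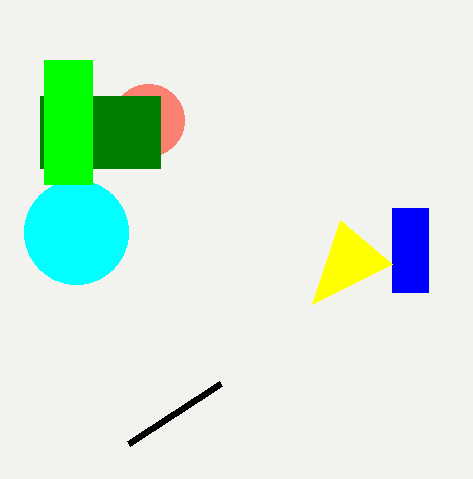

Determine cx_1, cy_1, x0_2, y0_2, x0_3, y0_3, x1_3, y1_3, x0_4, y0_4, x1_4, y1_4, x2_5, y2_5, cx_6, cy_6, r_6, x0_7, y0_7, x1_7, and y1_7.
cx_1 = 148
cy_1 = 120
x0_2 = 220
y0_2 = 384
x0_3 = 40
y0_3 = 96
x1_3 = 160
y1_3 = 168
x0_4 = 392
y0_4 = 208
x1_4 = 428
y1_4 = 292
x2_5 = 392
y2_5 = 264
cx_6 = 76
cy_6 = 232
r_6 = 52
x0_7 = 44
y0_7 = 60
x1_7 = 92
y1_7 = 184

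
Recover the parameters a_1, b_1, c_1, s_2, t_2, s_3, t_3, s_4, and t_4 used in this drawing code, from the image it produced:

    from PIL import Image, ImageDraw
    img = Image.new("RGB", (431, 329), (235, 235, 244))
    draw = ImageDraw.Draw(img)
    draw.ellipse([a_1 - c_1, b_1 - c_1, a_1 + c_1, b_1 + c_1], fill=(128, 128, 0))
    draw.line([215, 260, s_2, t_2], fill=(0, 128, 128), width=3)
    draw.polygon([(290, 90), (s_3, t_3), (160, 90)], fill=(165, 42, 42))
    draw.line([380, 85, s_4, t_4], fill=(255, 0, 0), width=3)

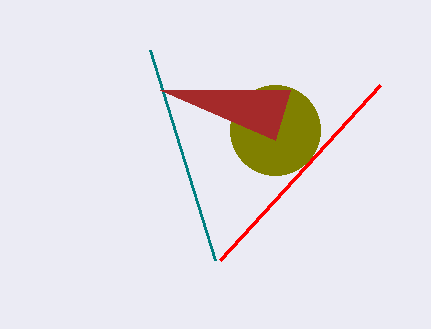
a_1 = 275; b_1 = 130; c_1 = 45; s_2 = 150; t_2 = 50; s_3 = 275; t_3 = 140; s_4 = 220; t_4 = 260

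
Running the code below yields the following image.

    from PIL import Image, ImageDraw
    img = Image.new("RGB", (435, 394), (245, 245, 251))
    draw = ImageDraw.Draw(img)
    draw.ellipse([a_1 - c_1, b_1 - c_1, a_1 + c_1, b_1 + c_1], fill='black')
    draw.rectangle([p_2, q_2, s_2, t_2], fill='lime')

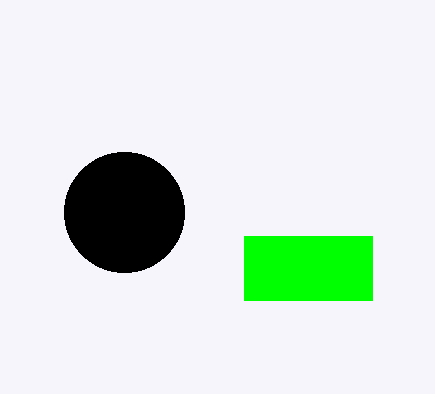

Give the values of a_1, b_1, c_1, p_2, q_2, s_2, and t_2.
a_1 = 124, b_1 = 212, c_1 = 60, p_2 = 244, q_2 = 236, s_2 = 372, t_2 = 300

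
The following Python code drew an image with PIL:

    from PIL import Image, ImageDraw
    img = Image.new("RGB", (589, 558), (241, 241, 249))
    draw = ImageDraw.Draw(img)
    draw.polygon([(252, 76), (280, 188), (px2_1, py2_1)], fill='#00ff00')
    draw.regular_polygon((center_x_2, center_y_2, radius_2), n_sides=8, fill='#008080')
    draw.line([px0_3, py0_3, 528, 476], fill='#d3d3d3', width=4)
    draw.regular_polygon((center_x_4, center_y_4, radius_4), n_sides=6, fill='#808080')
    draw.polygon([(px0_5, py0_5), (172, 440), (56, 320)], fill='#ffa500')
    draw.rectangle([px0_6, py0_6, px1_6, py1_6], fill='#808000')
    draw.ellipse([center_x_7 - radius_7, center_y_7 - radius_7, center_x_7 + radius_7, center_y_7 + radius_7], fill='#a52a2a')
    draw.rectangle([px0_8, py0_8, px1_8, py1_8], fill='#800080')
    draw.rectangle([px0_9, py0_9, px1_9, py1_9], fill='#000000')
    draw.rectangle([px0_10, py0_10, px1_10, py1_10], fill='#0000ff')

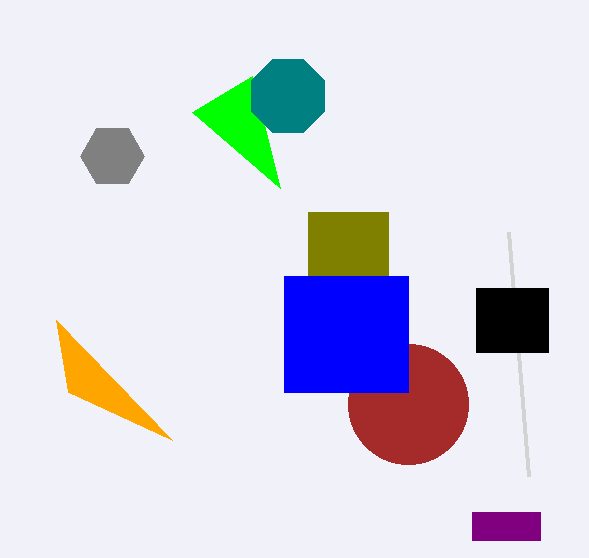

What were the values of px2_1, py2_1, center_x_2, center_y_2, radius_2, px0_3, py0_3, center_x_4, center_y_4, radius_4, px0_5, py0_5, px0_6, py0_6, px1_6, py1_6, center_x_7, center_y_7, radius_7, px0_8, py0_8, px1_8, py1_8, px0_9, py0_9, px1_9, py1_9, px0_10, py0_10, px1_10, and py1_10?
px2_1 = 192, py2_1 = 112, center_x_2 = 288, center_y_2 = 96, radius_2 = 40, px0_3 = 508, py0_3 = 232, center_x_4 = 112, center_y_4 = 156, radius_4 = 32, px0_5 = 68, py0_5 = 392, px0_6 = 308, py0_6 = 212, px1_6 = 388, py1_6 = 276, center_x_7 = 408, center_y_7 = 404, radius_7 = 60, px0_8 = 472, py0_8 = 512, px1_8 = 540, py1_8 = 540, px0_9 = 476, py0_9 = 288, px1_9 = 548, py1_9 = 352, px0_10 = 284, py0_10 = 276, px1_10 = 408, py1_10 = 392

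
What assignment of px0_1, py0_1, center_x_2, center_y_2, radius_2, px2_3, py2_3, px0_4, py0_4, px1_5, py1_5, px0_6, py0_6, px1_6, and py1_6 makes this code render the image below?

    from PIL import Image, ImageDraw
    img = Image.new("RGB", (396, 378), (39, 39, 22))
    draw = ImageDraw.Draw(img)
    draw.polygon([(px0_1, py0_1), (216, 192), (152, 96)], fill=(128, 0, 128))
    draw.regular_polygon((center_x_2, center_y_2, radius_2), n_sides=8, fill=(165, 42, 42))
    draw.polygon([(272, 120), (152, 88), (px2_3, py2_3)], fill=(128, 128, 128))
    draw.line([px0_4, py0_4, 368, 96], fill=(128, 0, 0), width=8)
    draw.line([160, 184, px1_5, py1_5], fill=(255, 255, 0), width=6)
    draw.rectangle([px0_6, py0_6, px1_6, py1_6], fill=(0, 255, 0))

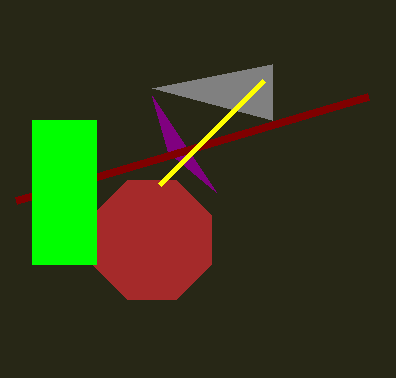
px0_1 = 168; py0_1 = 152; center_x_2 = 152; center_y_2 = 240; radius_2 = 64; px2_3 = 272; py2_3 = 64; px0_4 = 16; py0_4 = 200; px1_5 = 264; py1_5 = 80; px0_6 = 32; py0_6 = 120; px1_6 = 96; py1_6 = 264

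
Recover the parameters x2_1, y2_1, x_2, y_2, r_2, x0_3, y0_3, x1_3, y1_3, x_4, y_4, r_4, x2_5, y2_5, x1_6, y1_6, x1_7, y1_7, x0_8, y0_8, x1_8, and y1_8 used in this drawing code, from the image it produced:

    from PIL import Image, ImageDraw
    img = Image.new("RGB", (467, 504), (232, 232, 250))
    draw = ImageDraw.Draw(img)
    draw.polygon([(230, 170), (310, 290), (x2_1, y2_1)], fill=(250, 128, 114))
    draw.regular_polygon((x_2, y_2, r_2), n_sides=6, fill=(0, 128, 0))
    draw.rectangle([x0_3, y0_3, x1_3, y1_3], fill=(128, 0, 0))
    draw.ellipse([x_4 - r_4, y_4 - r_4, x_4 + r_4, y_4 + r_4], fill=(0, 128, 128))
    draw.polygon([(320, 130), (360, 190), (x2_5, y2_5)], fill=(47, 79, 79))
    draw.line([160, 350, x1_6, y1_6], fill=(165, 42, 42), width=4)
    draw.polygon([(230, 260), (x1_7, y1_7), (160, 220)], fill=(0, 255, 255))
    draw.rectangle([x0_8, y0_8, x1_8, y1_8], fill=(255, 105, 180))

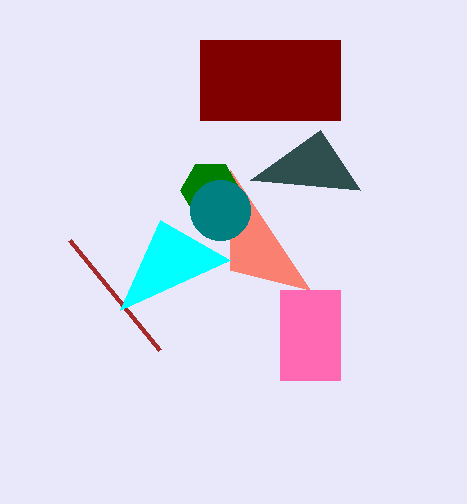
x2_1 = 230
y2_1 = 270
x_2 = 210
y_2 = 190
r_2 = 30
x0_3 = 200
y0_3 = 40
x1_3 = 340
y1_3 = 120
x_4 = 220
y_4 = 210
r_4 = 30
x2_5 = 250
y2_5 = 180
x1_6 = 70
y1_6 = 240
x1_7 = 120
y1_7 = 310
x0_8 = 280
y0_8 = 290
x1_8 = 340
y1_8 = 380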